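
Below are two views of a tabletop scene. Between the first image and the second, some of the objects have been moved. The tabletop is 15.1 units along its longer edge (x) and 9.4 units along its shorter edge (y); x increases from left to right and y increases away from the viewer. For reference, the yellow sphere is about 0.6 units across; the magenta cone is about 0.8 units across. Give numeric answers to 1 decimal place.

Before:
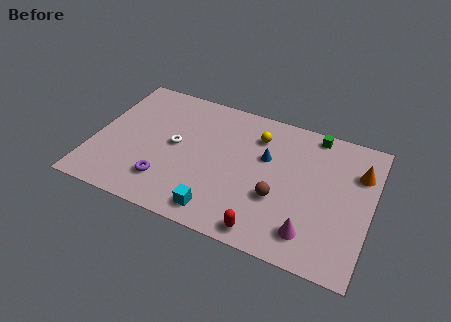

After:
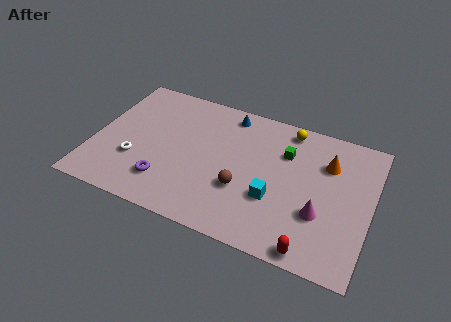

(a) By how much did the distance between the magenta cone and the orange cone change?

-1.9

The distance was about 5.4 in the first image and 3.5 in the second, so they moved 1.9 units closer together.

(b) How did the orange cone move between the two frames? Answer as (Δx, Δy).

(-1.7, 0.0)

The orange cone was at about (14.3, 6.7) and moved to about (12.6, 6.7).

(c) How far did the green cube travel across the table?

2.4

The green cube was near (11.7, 8.5) before and (10.3, 6.6) after, so it travelled √(1.4² + 1.9²) ≈ 2.4 units.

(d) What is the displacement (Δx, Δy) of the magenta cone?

(0.4, 1.4)

The magenta cone was at about (12.1, 1.8) and moved to about (12.5, 3.2).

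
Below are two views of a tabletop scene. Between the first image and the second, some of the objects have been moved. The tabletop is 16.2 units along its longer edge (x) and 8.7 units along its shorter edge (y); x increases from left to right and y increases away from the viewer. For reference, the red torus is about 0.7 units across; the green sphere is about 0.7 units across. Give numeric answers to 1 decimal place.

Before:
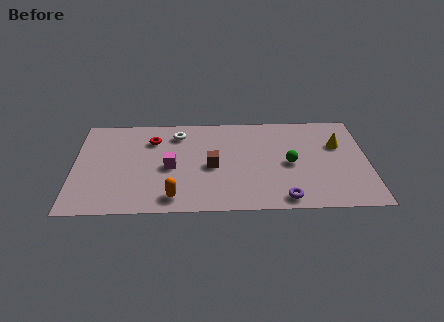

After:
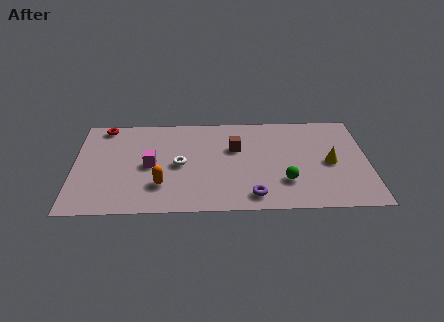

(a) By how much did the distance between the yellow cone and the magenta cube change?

+0.4

They were about 9.5 units apart before and 9.9 after — 0.4 units further apart.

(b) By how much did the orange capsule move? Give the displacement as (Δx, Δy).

(-0.7, 1.1)

The orange capsule started near (5.5, 1.3) and ended near (4.8, 2.4).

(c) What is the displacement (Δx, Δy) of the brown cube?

(1.3, 1.6)

From the two frames, the brown cube sits at roughly (7.6, 4.0) before and (8.9, 5.6) after.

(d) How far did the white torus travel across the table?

2.8

The white torus moved from about (5.7, 7.0) to (5.8, 4.2), a distance of √(0.1² + 2.8²) ≈ 2.8.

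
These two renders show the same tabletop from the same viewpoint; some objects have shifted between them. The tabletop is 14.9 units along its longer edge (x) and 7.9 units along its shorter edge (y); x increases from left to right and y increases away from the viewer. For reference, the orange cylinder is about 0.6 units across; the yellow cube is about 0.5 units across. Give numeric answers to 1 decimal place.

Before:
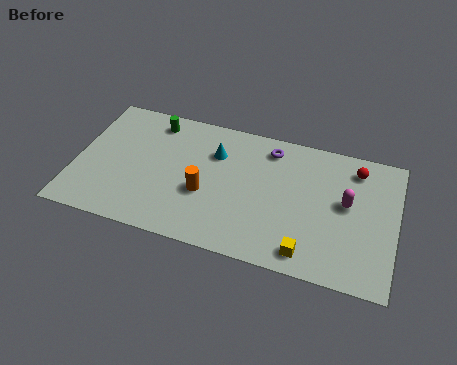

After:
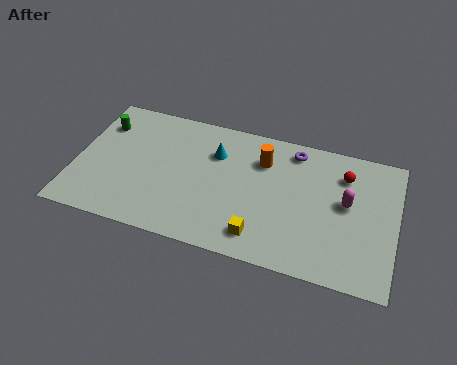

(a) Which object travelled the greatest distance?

the orange cylinder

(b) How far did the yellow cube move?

2.2

From (11.0, 1.1) to (8.8, 1.4), the yellow cube covered √(2.2² + 0.3²) ≈ 2.2 units.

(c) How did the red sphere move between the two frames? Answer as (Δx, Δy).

(-0.5, -0.5)

The red sphere was at about (12.9, 6.5) and moved to about (12.4, 6.0).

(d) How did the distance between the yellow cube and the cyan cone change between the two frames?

-1.6

They were about 6.4 units apart before and 4.8 after — 1.6 units closer together.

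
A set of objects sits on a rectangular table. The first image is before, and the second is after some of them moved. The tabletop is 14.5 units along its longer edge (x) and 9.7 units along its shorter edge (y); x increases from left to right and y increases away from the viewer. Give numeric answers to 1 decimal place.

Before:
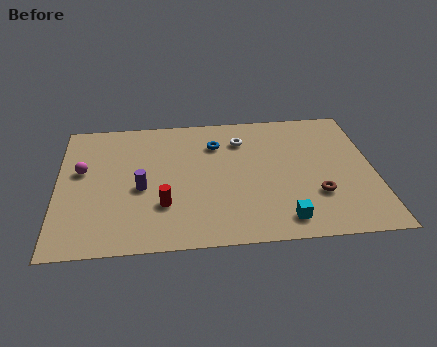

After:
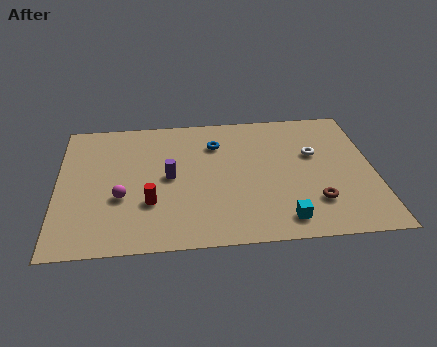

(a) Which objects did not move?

the cyan cube and the blue torus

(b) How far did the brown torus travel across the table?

0.5

The brown torus was near (11.8, 3.0) before and (11.7, 2.5) after, so it travelled √(0.1² + 0.5²) ≈ 0.5 units.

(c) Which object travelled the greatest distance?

the white torus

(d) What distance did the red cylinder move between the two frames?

0.6

The red cylinder was near (4.8, 2.9) before and (4.2, 3.1) after, so it travelled √(0.6² + 0.2²) ≈ 0.6 units.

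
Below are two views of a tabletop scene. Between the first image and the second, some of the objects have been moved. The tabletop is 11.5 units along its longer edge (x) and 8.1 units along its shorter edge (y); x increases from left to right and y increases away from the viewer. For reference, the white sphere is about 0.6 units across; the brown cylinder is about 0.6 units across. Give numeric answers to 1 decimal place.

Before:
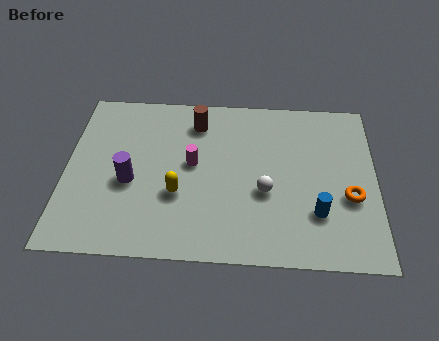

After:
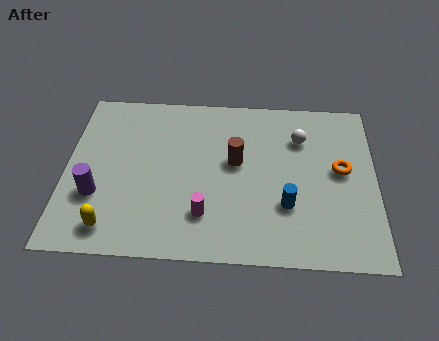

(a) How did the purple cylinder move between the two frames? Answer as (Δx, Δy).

(-1.2, -0.7)

The purple cylinder was at about (2.4, 3.4) and moved to about (1.2, 2.7).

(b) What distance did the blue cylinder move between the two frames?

1.1

The blue cylinder was near (9.3, 2.3) before and (8.2, 2.6) after, so it travelled √(1.1² + 0.3²) ≈ 1.1 units.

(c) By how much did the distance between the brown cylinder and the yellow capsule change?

+2.0

They were about 3.6 units apart before and 5.6 after — 2.0 units further apart.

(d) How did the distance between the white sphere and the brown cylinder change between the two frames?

-1.5

The distance was about 4.2 in the first image and 2.7 in the second, so they moved 1.5 units closer together.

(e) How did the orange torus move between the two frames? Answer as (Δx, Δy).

(-0.3, 1.3)

The orange torus started near (10.5, 3.1) and ended near (10.2, 4.4).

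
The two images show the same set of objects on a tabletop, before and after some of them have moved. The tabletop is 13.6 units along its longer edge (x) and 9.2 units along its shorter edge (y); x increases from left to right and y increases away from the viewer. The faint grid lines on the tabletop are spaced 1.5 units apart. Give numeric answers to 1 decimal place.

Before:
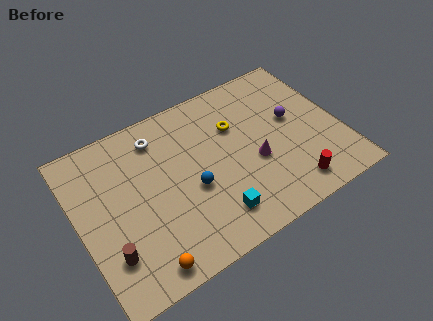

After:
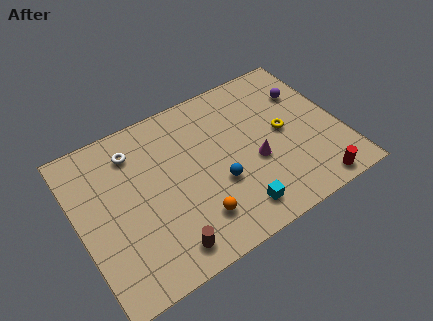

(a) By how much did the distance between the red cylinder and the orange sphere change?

-1.7

They were about 7.8 units apart before and 6.1 after — 1.7 units closer together.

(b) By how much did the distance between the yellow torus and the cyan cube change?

-0.3

They were about 4.8 units apart before and 4.5 after — 0.3 units closer together.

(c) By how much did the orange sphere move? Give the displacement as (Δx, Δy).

(2.9, 1.1)

The orange sphere started near (2.7, 1.0) and ended near (5.6, 2.1).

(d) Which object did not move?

the magenta cone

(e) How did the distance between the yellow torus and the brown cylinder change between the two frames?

-0.5

The distance was about 8.1 in the first image and 7.6 in the second, so they moved 0.5 units closer together.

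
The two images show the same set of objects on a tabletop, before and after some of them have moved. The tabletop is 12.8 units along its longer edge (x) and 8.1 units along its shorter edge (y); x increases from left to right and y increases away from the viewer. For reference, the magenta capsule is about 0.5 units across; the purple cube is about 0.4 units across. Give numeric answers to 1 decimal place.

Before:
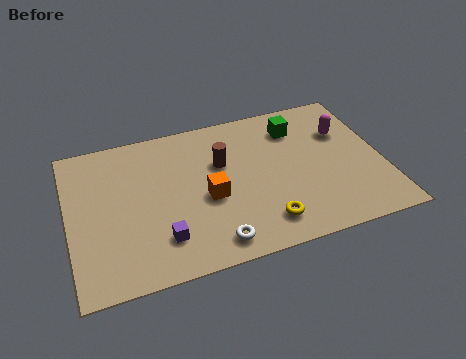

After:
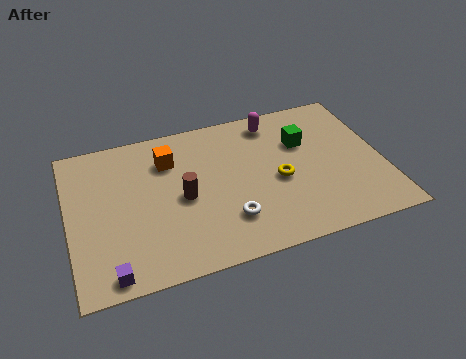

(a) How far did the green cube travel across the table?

0.9

From (9.5, 6.3) to (9.7, 5.4), the green cube covered √(0.2² + 0.9²) ≈ 0.9 units.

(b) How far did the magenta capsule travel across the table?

3.1

The magenta capsule was near (11.4, 5.5) before and (8.6, 6.9) after, so it travelled √(2.8² + 1.4²) ≈ 3.1 units.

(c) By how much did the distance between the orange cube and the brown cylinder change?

+0.4

The distance was about 1.8 in the first image and 2.2 in the second, so they moved 0.4 units further apart.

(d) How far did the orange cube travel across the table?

2.9

The orange cube moved from about (5.6, 3.5) to (4.2, 6.0), a distance of √(1.4² + 2.5²) ≈ 2.9.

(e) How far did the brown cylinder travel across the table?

2.2

From (6.3, 5.2) to (4.6, 3.8), the brown cylinder covered √(1.7² + 1.4²) ≈ 2.2 units.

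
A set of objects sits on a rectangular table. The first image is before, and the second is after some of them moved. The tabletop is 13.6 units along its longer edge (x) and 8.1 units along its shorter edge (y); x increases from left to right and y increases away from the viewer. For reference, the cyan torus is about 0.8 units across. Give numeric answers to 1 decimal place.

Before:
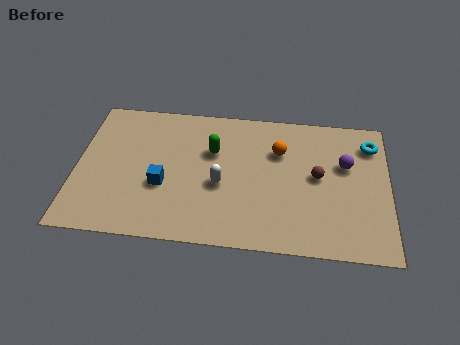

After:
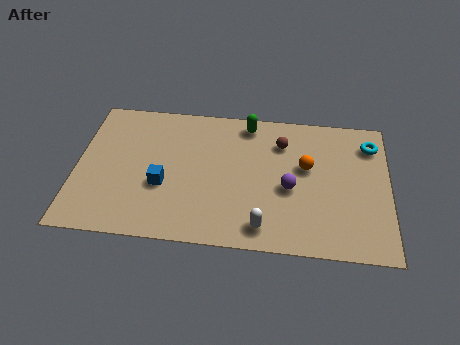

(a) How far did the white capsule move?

2.9

From (6.3, 3.4) to (8.2, 1.2), the white capsule covered √(1.9² + 2.2²) ≈ 2.9 units.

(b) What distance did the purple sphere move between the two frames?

2.9

The purple sphere moved from about (11.7, 5.1) to (9.3, 3.5), a distance of √(2.4² + 1.6²) ≈ 2.9.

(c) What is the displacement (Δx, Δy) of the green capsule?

(1.5, 1.8)

From the two frames, the green capsule sits at roughly (5.9, 5.3) before and (7.4, 7.1) after.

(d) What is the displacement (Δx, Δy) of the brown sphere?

(-1.6, 1.8)

The brown sphere was at about (10.5, 4.3) and moved to about (8.9, 6.1).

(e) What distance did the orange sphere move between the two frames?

1.4

From (8.8, 5.6) to (10.0, 4.8), the orange sphere covered √(1.2² + 0.8²) ≈ 1.4 units.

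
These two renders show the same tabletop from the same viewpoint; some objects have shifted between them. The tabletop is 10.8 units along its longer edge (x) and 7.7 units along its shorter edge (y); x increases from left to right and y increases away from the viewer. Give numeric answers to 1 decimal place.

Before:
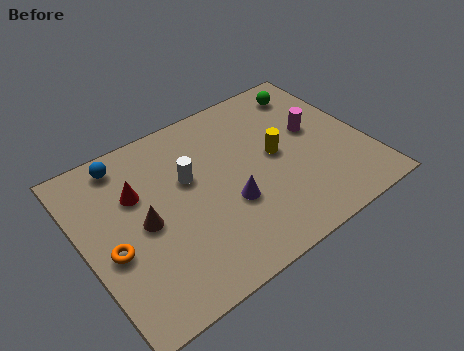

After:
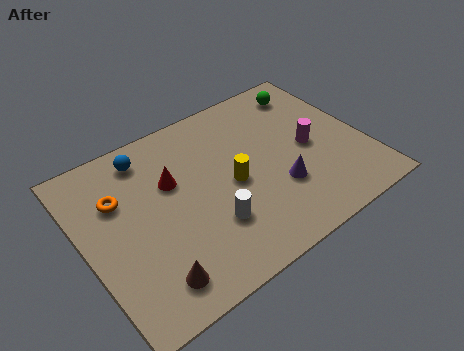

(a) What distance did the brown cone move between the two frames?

2.4

The brown cone was near (2.2, 3.7) before and (2.0, 1.3) after, so it travelled √(0.2² + 2.4²) ≈ 2.4 units.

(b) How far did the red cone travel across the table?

1.3

The red cone moved from about (2.2, 5.1) to (3.5, 4.9), a distance of √(1.3² + 0.2²) ≈ 1.3.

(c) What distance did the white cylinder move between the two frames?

2.4

The white cylinder moved from about (4.1, 4.7) to (4.5, 2.3), a distance of √(0.4² + 2.4²) ≈ 2.4.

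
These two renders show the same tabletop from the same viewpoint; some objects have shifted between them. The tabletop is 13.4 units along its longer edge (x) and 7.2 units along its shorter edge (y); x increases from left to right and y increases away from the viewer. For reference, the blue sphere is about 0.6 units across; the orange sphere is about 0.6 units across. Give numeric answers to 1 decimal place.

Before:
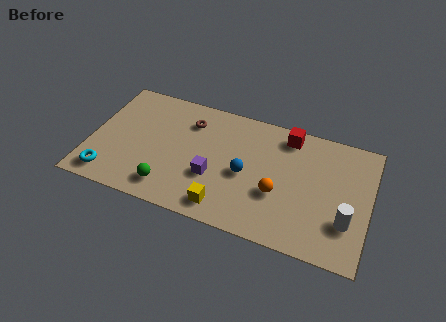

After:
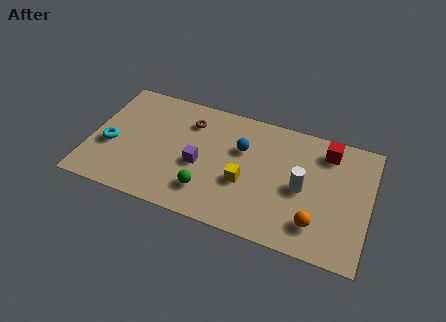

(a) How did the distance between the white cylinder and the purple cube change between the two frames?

-1.5

The distance was about 6.4 in the first image and 4.9 in the second, so they moved 1.5 units closer together.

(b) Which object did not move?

the brown torus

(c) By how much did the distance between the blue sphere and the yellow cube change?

-0.4

Before: roughly 2.3 units apart; after: 1.9. That's 0.4 units closer together.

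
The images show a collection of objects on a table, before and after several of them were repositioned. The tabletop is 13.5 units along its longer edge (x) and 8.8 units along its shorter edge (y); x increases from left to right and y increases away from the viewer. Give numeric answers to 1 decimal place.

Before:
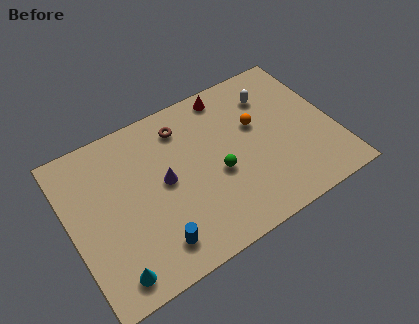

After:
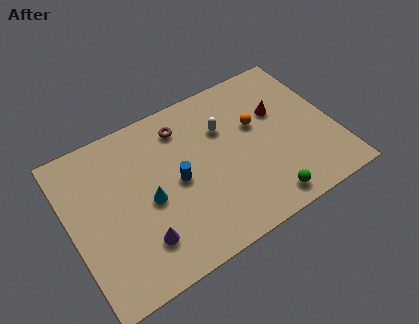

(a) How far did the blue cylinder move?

3.1

From (3.8, 1.6) to (5.4, 4.3), the blue cylinder covered √(1.6² + 2.7²) ≈ 3.1 units.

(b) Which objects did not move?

the brown torus and the orange sphere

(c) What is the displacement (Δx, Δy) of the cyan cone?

(2.3, 2.8)

The cyan cone was at about (1.6, 1.2) and moved to about (3.9, 4.0).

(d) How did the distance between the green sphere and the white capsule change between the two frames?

+0.6

Before: roughly 4.5 units apart; after: 5.1. That's 0.6 units further apart.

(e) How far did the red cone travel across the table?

3.2

The red cone moved from about (8.6, 7.8) to (10.9, 5.6), a distance of √(2.3² + 2.2²) ≈ 3.2.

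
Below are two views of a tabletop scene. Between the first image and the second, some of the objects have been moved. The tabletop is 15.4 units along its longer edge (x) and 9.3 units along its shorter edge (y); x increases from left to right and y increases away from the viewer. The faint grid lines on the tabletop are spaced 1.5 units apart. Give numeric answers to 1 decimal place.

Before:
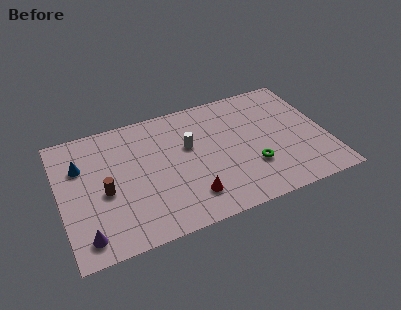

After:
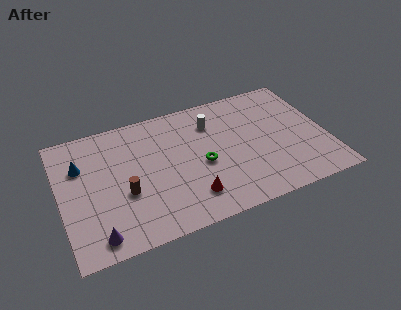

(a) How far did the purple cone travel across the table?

0.6

The purple cone was near (1.2, 1.4) before and (1.8, 1.2) after, so it travelled √(0.6² + 0.2²) ≈ 0.6 units.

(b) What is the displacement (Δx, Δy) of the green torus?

(-2.8, 1.2)

The green torus started near (10.9, 2.9) and ended near (8.1, 4.1).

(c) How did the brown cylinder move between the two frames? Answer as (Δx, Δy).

(1.1, -0.5)

The brown cylinder was at about (2.5, 4.1) and moved to about (3.6, 3.6).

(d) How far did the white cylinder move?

2.0

The white cylinder was near (7.5, 5.7) before and (9.0, 7.0) after, so it travelled √(1.5² + 1.3²) ≈ 2.0 units.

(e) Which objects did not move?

the red cone and the blue cone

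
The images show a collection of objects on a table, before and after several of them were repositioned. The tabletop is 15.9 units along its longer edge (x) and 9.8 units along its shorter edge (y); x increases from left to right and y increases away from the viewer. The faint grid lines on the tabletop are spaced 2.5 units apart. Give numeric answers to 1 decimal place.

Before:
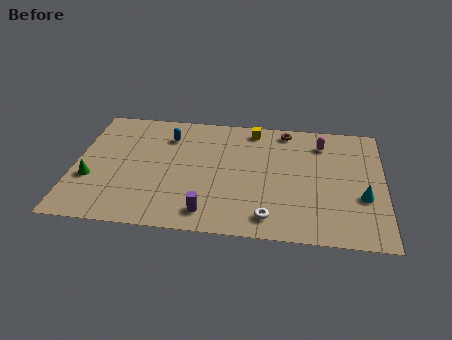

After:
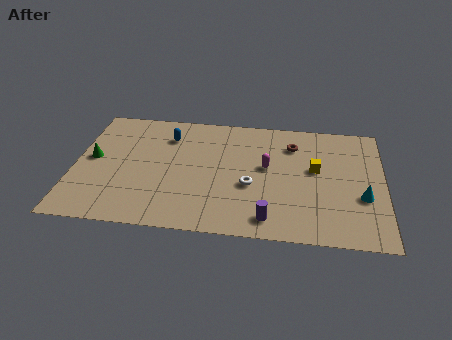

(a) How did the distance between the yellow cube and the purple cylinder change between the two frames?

-2.6

They were about 7.4 units apart before and 4.8 after — 2.6 units closer together.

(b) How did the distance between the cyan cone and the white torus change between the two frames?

+0.6

They were about 5.1 units apart before and 5.7 after — 0.6 units further apart.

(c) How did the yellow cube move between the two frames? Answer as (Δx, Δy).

(3.3, -3.0)

From the two frames, the yellow cube sits at roughly (9.1, 8.6) before and (12.4, 5.6) after.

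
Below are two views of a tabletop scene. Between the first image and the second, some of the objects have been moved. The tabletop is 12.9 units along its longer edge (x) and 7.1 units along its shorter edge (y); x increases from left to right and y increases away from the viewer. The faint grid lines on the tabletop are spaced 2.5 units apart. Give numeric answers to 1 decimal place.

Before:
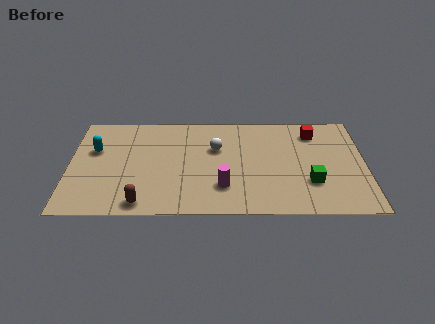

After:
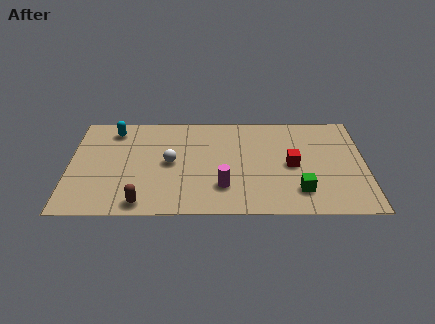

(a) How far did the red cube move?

2.5

From (10.7, 5.7) to (9.7, 3.4), the red cube covered √(1.0² + 2.3²) ≈ 2.5 units.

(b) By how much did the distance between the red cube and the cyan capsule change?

-1.5

The distance was about 9.7 in the first image and 8.2 in the second, so they moved 1.5 units closer together.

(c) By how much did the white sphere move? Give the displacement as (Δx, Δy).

(-2.0, -1.0)

The white sphere started near (6.4, 4.6) and ended near (4.4, 3.6).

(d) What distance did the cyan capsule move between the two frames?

1.6

The cyan capsule moved from about (1.1, 4.5) to (1.9, 5.9), a distance of √(0.8² + 1.4²) ≈ 1.6.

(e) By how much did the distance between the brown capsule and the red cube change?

-2.0

The distance was about 9.0 in the first image and 7.0 in the second, so they moved 2.0 units closer together.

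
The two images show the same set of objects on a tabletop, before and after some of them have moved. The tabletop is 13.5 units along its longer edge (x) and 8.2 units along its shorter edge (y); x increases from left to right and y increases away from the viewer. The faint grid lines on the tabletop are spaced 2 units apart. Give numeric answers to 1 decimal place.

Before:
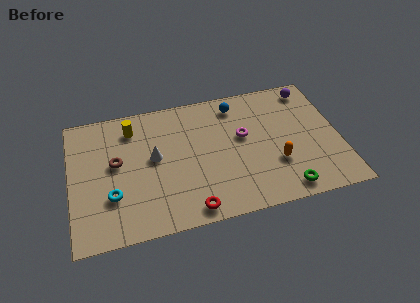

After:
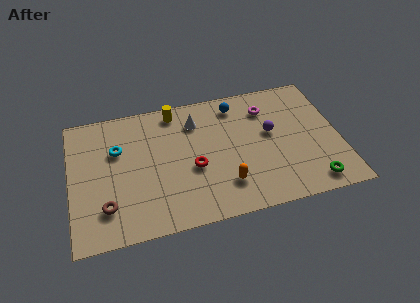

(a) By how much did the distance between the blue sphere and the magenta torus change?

-0.5

They were about 2.1 units apart before and 1.6 after — 0.5 units closer together.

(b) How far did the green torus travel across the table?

1.4

The green torus moved from about (10.5, 1.0) to (11.9, 1.1), a distance of √(1.4² + 0.1²) ≈ 1.4.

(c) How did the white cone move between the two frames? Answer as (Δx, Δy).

(2.2, 1.8)

The white cone was at about (4.2, 4.5) and moved to about (6.4, 6.3).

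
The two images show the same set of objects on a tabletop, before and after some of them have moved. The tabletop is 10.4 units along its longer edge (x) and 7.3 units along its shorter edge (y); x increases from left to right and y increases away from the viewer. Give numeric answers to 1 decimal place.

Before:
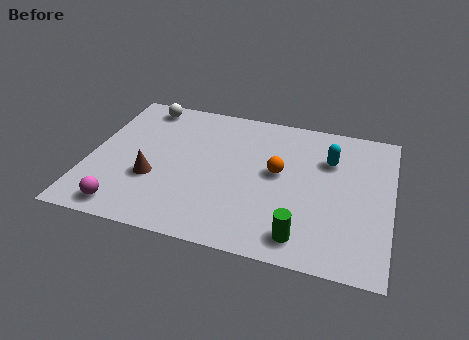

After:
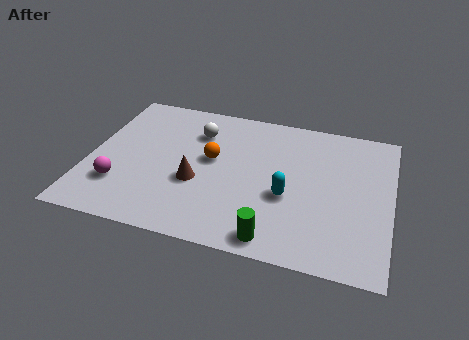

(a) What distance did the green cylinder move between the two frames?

0.9

The green cylinder moved from about (7.5, 1.1) to (6.6, 0.8), a distance of √(0.9² + 0.3²) ≈ 0.9.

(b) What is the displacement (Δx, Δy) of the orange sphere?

(-2.3, 0.1)

The orange sphere was at about (6.5, 4.0) and moved to about (4.2, 4.1).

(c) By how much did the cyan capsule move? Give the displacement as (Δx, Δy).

(-1.3, -2.2)

The cyan capsule started near (8.2, 5.1) and ended near (6.9, 2.9).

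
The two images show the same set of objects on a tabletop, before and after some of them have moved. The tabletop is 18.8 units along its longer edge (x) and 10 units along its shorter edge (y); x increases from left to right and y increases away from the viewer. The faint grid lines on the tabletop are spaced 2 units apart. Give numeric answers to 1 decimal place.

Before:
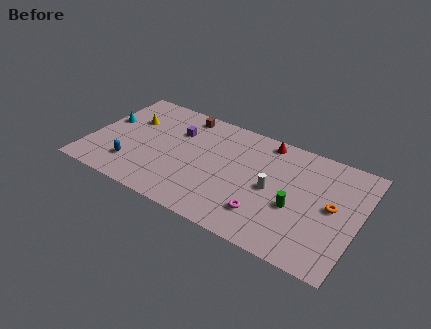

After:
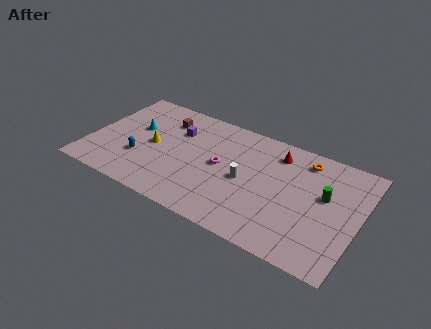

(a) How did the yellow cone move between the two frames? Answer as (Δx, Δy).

(1.9, -1.8)

The yellow cone was at about (2.5, 6.7) and moved to about (4.4, 4.9).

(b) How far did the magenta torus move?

4.5

From (12.7, 2.4) to (9.2, 5.2), the magenta torus covered √(3.5² + 2.8²) ≈ 4.5 units.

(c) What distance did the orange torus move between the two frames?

3.9

From (17.0, 5.2) to (14.7, 8.4), the orange torus covered √(2.3² + 3.2²) ≈ 3.9 units.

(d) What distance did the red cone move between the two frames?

1.2

The red cone moved from about (11.9, 8.9) to (12.8, 8.1), a distance of √(0.9² + 0.8²) ≈ 1.2.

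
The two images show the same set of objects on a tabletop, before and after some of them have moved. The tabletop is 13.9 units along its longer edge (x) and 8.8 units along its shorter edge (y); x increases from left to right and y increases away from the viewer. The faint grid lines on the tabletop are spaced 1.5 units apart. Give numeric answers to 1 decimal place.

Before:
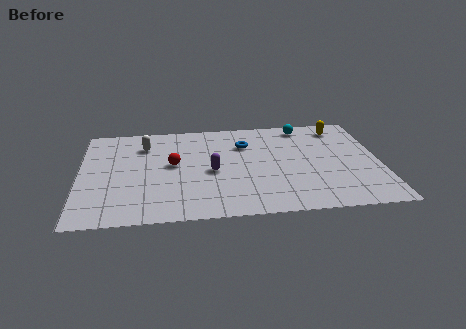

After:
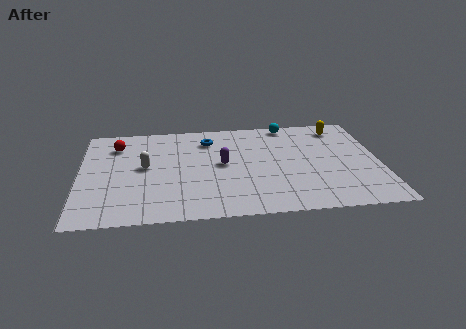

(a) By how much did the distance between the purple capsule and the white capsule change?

-0.5

Before: roughly 4.1 units apart; after: 3.6. That's 0.5 units closer together.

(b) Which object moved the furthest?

the red sphere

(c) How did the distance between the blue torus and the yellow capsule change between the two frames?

+1.6

They were about 4.6 units apart before and 6.2 after — 1.6 units further apart.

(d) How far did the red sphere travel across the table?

3.3

The red sphere was near (4.3, 4.8) before and (1.7, 6.8) after, so it travelled √(2.6² + 2.0²) ≈ 3.3 units.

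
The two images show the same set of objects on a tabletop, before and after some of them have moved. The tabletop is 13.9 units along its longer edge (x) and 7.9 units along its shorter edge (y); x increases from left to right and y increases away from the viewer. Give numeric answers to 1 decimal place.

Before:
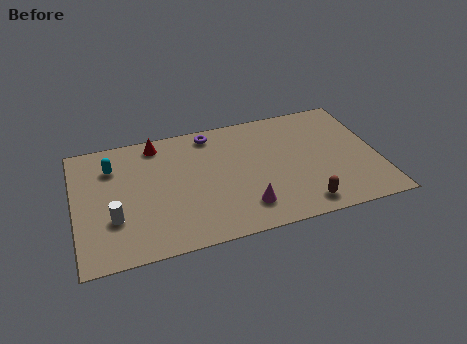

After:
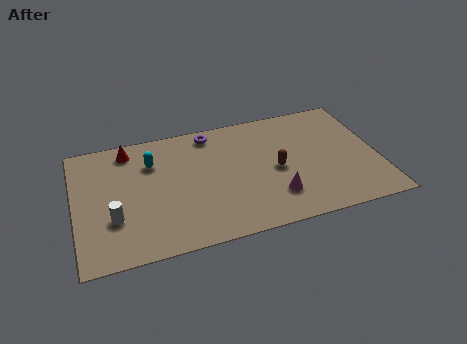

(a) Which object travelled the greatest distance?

the brown capsule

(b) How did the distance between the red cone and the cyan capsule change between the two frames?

-0.8

They were about 2.3 units apart before and 1.5 after — 0.8 units closer together.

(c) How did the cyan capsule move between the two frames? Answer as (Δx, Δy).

(1.8, -0.2)

The cyan capsule was at about (1.8, 5.9) and moved to about (3.6, 5.7).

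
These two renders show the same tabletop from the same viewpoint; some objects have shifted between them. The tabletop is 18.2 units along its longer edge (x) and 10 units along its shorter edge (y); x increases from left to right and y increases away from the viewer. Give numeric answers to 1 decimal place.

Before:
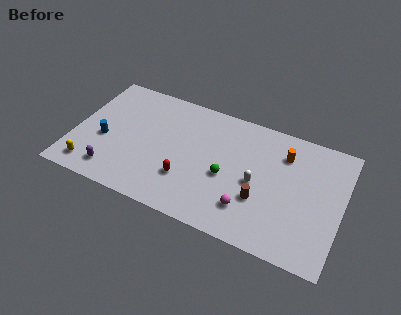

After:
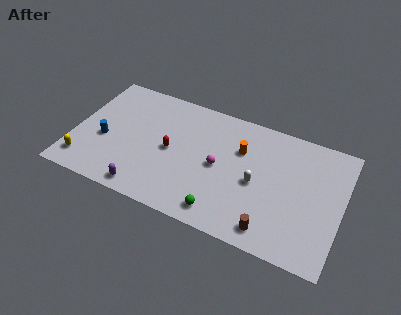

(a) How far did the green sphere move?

2.9

The green sphere was near (10.5, 4.3) before and (10.5, 1.4) after, so it travelled √(0.0² + 2.9²) ≈ 2.9 units.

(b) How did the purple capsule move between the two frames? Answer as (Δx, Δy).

(2.3, -0.6)

The purple capsule started near (3.0, 1.7) and ended near (5.3, 1.1).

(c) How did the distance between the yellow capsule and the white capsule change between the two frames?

+0.4

Before: roughly 11.4 units apart; after: 11.8. That's 0.4 units further apart.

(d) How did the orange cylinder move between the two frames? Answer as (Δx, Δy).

(-2.9, -0.8)

The orange cylinder was at about (14.1, 7.6) and moved to about (11.2, 6.8).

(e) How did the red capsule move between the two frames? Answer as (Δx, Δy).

(-1.3, 1.9)

From the two frames, the red capsule sits at roughly (7.9, 3.0) before and (6.6, 4.9) after.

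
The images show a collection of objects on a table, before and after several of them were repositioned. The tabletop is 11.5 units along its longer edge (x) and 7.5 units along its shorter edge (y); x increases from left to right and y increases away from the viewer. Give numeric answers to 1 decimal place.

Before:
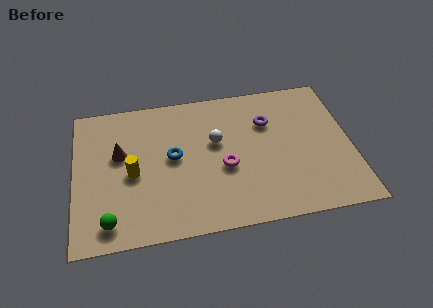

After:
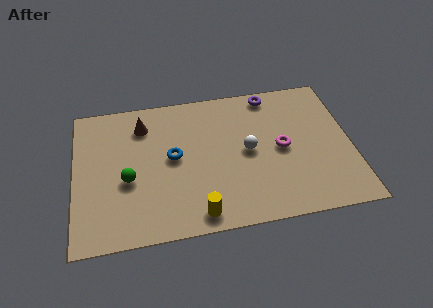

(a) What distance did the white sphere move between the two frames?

1.5

The white sphere was near (5.9, 4.5) before and (7.2, 3.8) after, so it travelled √(1.3² + 0.7²) ≈ 1.5 units.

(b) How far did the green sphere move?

2.2

From (1.4, 1.1) to (2.2, 3.1), the green sphere covered √(0.8² + 2.0²) ≈ 2.2 units.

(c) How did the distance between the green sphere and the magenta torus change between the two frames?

+1.2

The distance was about 5.2 in the first image and 6.4 in the second, so they moved 1.2 units further apart.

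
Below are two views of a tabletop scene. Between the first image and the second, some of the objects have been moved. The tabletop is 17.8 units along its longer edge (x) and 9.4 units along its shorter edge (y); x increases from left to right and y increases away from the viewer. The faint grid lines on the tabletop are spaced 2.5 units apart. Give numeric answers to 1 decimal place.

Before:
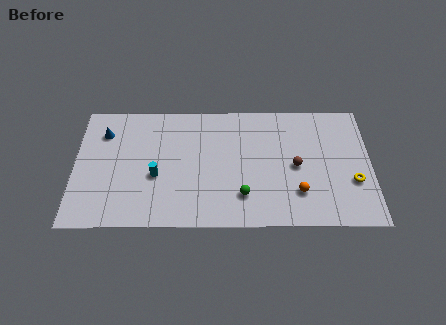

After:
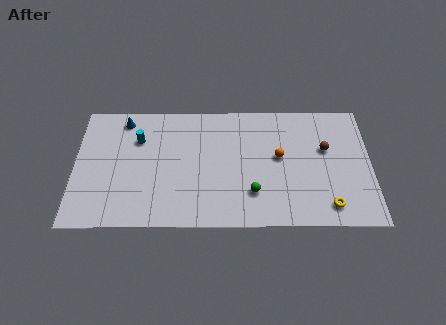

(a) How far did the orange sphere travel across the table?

2.9

From (13.4, 2.5) to (12.3, 5.2), the orange sphere covered √(1.1² + 2.7²) ≈ 2.9 units.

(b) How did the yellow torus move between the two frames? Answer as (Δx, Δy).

(-1.5, -1.8)

The yellow torus was at about (16.7, 3.3) and moved to about (15.2, 1.5).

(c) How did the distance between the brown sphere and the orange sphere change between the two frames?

+0.9

Before: roughly 2.0 units apart; after: 2.9. That's 0.9 units further apart.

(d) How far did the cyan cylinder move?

3.0

The cyan cylinder moved from about (4.9, 3.8) to (3.8, 6.6), a distance of √(1.1² + 2.8²) ≈ 3.0.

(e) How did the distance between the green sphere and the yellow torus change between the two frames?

-2.1

They were about 6.7 units apart before and 4.6 after — 2.1 units closer together.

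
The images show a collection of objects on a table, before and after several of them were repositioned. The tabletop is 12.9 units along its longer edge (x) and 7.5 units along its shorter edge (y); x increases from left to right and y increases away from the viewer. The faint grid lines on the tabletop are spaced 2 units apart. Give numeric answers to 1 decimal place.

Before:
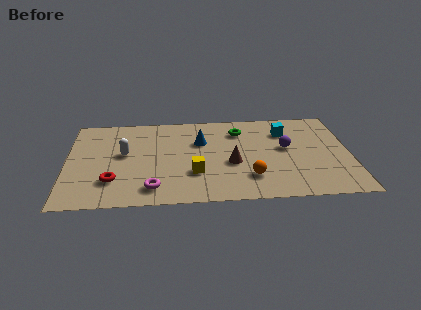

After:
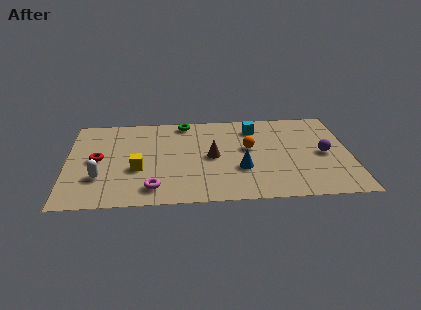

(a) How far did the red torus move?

1.9

The red torus moved from about (2.1, 2.0) to (1.4, 3.8), a distance of √(0.7² + 1.8²) ≈ 1.9.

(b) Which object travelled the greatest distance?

the blue cone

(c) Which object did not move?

the magenta torus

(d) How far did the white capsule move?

2.2

The white capsule was near (2.6, 4.2) before and (1.5, 2.3) after, so it travelled √(1.1² + 1.9²) ≈ 2.2 units.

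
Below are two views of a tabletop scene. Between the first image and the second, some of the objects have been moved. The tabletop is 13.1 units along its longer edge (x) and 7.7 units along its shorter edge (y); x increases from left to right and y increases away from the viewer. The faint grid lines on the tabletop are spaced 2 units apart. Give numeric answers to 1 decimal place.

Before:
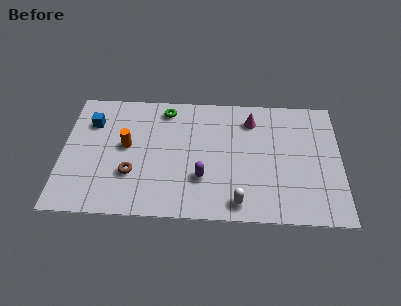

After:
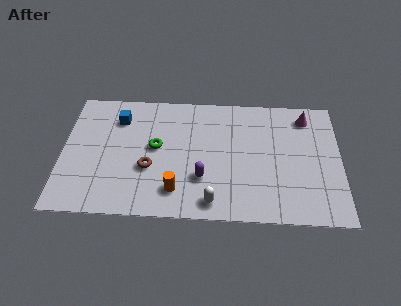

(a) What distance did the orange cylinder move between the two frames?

3.5

From (3.0, 4.2) to (5.4, 1.6), the orange cylinder covered √(2.4² + 2.6²) ≈ 3.5 units.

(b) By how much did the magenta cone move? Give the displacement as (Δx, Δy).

(2.6, 0.3)

The magenta cone started near (8.9, 6.1) and ended near (11.5, 6.4).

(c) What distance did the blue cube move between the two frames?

1.3

The blue cube was near (1.3, 5.6) before and (2.6, 5.9) after, so it travelled √(1.3² + 0.3²) ≈ 1.3 units.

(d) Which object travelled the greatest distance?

the orange cylinder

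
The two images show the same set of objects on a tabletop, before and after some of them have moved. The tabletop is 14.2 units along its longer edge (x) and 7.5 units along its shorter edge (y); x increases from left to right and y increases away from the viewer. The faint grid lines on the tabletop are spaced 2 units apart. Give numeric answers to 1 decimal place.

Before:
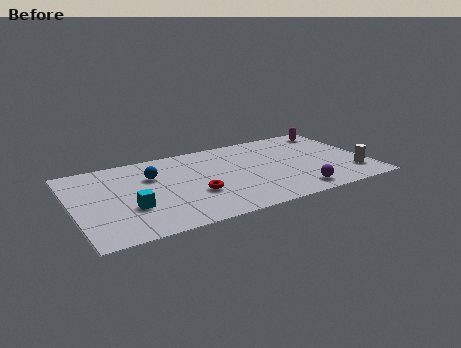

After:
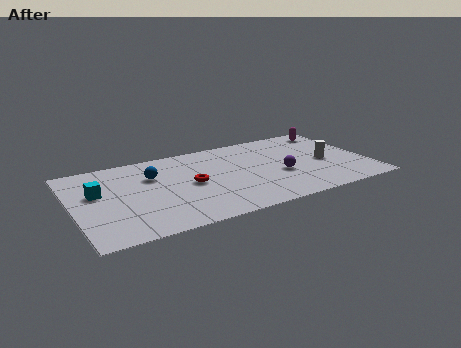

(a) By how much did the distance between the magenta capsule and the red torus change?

-0.3

The distance was about 8.3 in the first image and 8.0 in the second, so they moved 0.3 units closer together.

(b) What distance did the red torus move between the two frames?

1.0

From (5.7, 2.7) to (5.6, 3.7), the red torus covered √(0.1² + 1.0²) ≈ 1.0 units.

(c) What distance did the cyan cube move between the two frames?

2.4

The cyan cube was near (2.6, 2.6) before and (1.2, 4.5) after, so it travelled √(1.4² + 1.9²) ≈ 2.4 units.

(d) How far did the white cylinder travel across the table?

1.9

The white cylinder moved from about (13.3, 1.8) to (12.2, 3.4), a distance of √(1.1² + 1.6²) ≈ 1.9.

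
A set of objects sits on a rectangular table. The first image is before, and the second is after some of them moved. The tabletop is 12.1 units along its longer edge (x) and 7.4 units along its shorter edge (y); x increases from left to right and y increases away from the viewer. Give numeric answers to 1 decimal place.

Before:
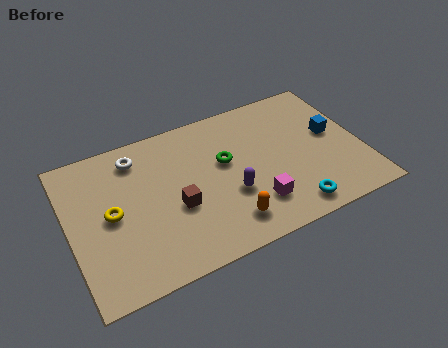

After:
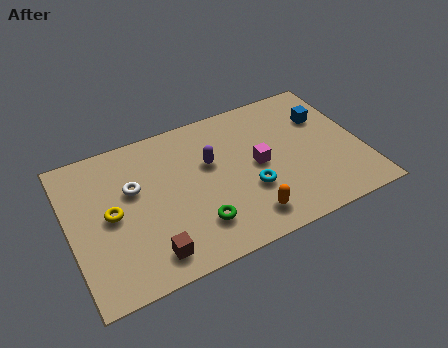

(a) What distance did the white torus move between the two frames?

1.5

The white torus moved from about (3.0, 6.1) to (2.7, 4.6), a distance of √(0.3² + 1.5²) ≈ 1.5.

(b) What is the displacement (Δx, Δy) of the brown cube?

(-1.3, -1.8)

The brown cube started near (4.3, 3.0) and ended near (3.0, 1.2).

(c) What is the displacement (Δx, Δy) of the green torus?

(-1.5, -2.6)

The green torus was at about (6.5, 4.4) and moved to about (5.0, 1.8).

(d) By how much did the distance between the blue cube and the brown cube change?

+1.9

Before: roughly 6.8 units apart; after: 8.7. That's 1.9 units further apart.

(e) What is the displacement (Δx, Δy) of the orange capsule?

(0.8, -0.1)

The orange capsule started near (6.2, 1.4) and ended near (7.0, 1.3).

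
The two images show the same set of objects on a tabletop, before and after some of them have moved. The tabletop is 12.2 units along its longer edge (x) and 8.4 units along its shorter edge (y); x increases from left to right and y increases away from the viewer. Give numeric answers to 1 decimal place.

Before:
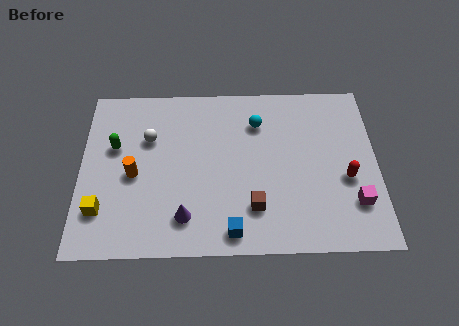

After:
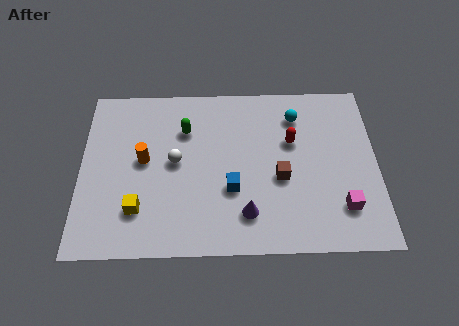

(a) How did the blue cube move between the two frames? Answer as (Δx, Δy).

(0.0, 2.0)

The blue cube started near (6.2, 1.0) and ended near (6.2, 3.0).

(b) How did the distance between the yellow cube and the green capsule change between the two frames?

+1.2

Before: roughly 3.1 units apart; after: 4.3. That's 1.2 units further apart.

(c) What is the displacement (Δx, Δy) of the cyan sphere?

(1.6, 0.3)

The cyan sphere was at about (7.3, 6.3) and moved to about (8.9, 6.6).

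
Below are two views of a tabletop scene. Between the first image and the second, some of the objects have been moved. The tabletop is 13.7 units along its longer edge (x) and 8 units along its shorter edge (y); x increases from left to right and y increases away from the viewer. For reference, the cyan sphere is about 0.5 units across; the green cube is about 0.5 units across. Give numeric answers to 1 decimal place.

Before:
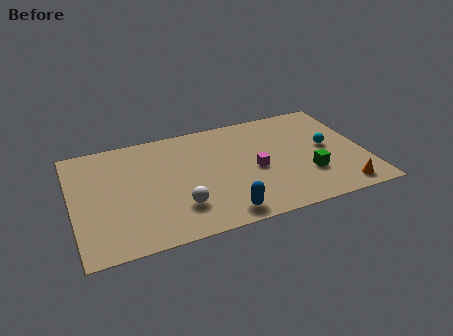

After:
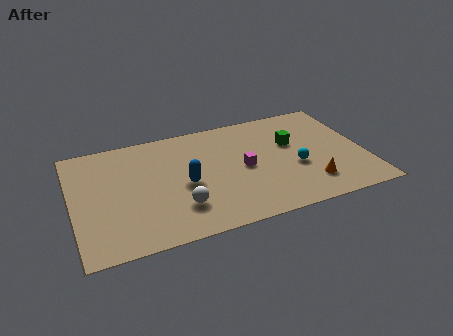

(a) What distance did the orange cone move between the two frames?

1.6

The orange cone moved from about (12.3, 1.0) to (10.9, 1.8), a distance of √(1.4² + 0.8²) ≈ 1.6.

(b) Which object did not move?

the white sphere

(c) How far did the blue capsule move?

3.0

From (6.7, 1.0) to (5.2, 3.6), the blue capsule covered √(1.5² + 2.6²) ≈ 3.0 units.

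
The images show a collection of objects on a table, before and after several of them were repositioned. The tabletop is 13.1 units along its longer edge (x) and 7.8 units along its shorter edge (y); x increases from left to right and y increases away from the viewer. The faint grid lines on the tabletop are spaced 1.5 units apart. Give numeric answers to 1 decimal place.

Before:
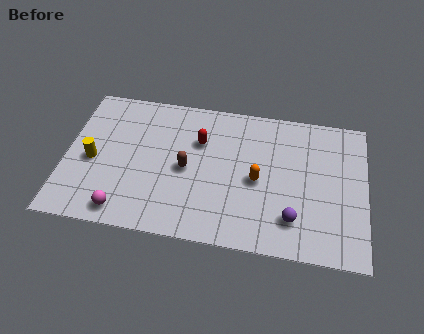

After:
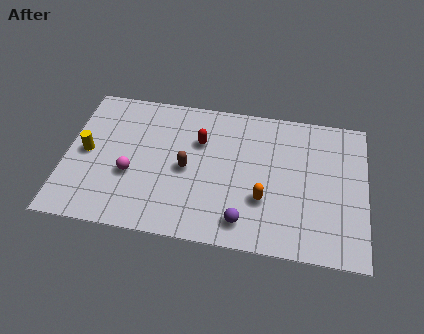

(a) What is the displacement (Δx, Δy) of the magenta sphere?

(0.2, 2.0)

The magenta sphere started near (2.7, 1.0) and ended near (2.9, 3.0).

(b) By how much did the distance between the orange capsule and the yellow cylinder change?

+0.7

Before: roughly 7.2 units apart; after: 7.9. That's 0.7 units further apart.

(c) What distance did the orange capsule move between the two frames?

1.0

The orange capsule moved from about (8.4, 3.6) to (8.7, 2.6), a distance of √(0.3² + 1.0²) ≈ 1.0.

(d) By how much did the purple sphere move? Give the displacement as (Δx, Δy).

(-2.1, -0.5)

The purple sphere started near (10.0, 1.8) and ended near (7.9, 1.3).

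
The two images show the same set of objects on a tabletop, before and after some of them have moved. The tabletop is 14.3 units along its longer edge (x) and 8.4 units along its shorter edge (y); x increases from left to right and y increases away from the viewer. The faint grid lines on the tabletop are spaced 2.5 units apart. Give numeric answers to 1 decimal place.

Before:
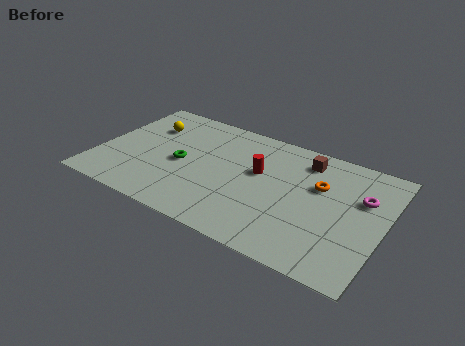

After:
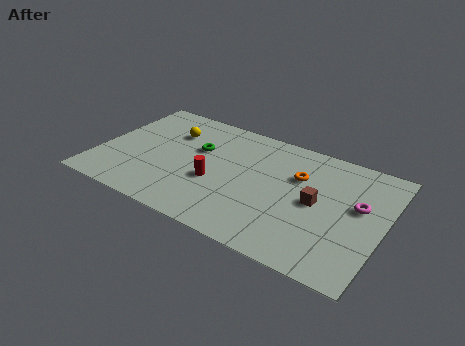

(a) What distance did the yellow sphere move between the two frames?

1.2

From (2.1, 6.0) to (3.3, 6.0), the yellow sphere covered √(1.2² + 0.0²) ≈ 1.2 units.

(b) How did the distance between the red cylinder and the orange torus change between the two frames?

+1.5

They were about 3.0 units apart before and 4.5 after — 1.5 units further apart.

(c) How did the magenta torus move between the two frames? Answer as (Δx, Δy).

(-0.1, -0.6)

From the two frames, the magenta torus sits at roughly (13.1, 5.5) before and (13.0, 4.9) after.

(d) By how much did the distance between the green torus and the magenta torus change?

-0.8

They were about 9.0 units apart before and 8.2 after — 0.8 units closer together.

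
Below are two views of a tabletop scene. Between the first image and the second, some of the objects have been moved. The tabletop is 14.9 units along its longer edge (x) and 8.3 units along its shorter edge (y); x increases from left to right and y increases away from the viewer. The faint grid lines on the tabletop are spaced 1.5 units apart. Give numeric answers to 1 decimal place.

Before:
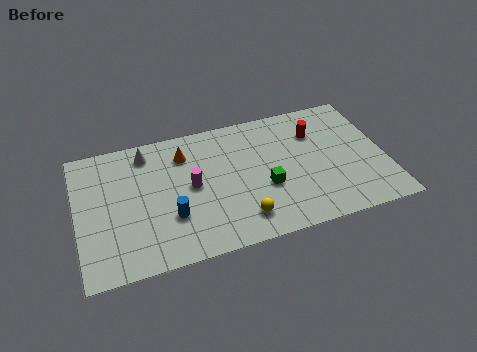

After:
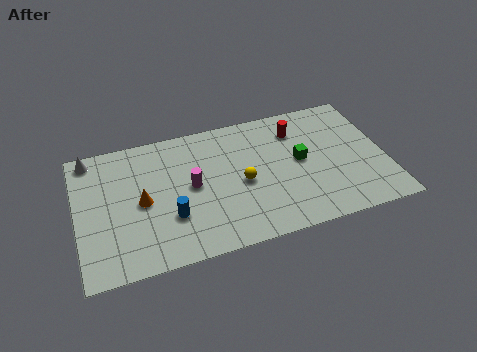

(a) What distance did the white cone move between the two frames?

2.7

The white cone was near (3.5, 7.0) before and (0.8, 7.4) after, so it travelled √(2.7² + 0.4²) ≈ 2.7 units.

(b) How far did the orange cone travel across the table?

3.3

The orange cone moved from about (5.3, 6.4) to (3.1, 4.0), a distance of √(2.2² + 2.4²) ≈ 3.3.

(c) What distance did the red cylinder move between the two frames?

1.0

The red cylinder moved from about (11.7, 6.0) to (10.8, 6.4), a distance of √(0.9² + 0.4²) ≈ 1.0.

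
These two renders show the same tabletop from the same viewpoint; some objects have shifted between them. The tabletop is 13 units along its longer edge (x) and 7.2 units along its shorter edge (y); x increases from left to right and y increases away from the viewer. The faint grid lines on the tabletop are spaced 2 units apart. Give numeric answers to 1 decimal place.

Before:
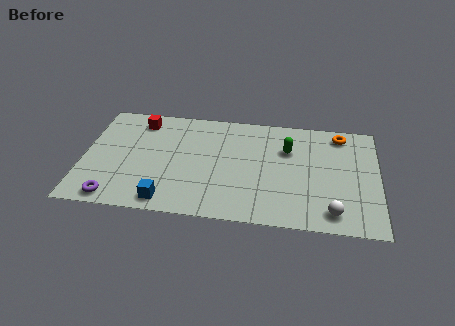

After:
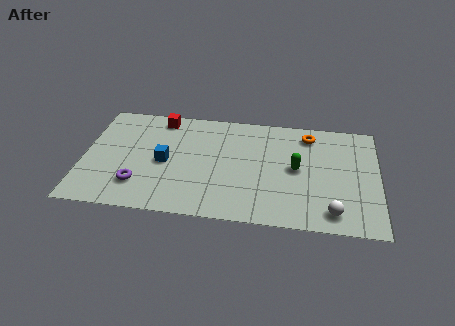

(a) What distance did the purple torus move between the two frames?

1.4

The purple torus was near (1.5, 0.8) before and (2.5, 1.8) after, so it travelled √(1.0² + 1.0²) ≈ 1.4 units.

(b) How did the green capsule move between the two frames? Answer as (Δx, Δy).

(0.4, -1.2)

The green capsule was at about (9.0, 4.9) and moved to about (9.4, 3.7).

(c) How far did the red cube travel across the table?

0.9

From (2.4, 6.0) to (3.3, 6.3), the red cube covered √(0.9² + 0.3²) ≈ 0.9 units.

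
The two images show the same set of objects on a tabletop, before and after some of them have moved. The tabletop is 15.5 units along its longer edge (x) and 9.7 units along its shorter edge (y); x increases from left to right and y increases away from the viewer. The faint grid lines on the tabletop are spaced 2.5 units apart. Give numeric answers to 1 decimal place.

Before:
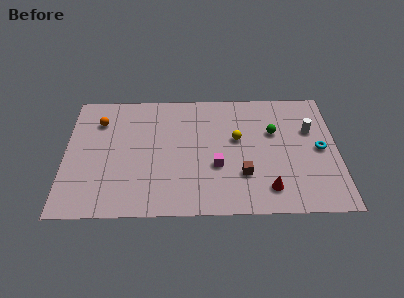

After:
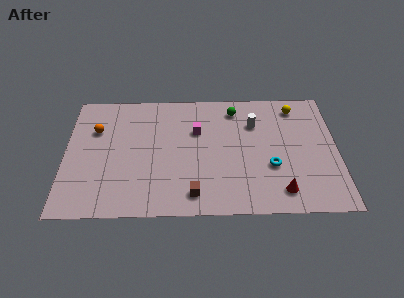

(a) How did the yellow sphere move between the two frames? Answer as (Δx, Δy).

(3.4, 2.5)

From the two frames, the yellow sphere sits at roughly (9.8, 5.7) before and (13.2, 8.2) after.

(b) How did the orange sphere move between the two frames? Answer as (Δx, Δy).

(-0.2, -0.7)

The orange sphere started near (1.9, 7.3) and ended near (1.7, 6.6).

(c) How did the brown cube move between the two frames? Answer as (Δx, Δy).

(-2.8, -1.4)

The brown cube started near (10.1, 2.9) and ended near (7.3, 1.5).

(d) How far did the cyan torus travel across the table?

3.1

The cyan torus moved from about (14.5, 4.8) to (11.7, 3.5), a distance of √(2.8² + 1.3²) ≈ 3.1.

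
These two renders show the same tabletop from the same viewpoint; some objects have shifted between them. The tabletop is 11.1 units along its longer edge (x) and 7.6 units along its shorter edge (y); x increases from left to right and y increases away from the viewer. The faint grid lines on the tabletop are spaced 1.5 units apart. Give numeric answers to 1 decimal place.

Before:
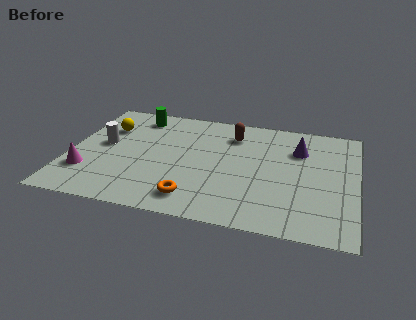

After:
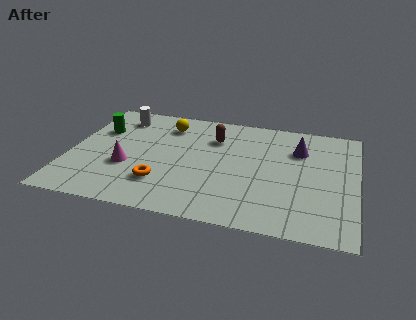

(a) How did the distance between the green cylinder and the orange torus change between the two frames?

-1.6

They were about 5.7 units apart before and 4.1 after — 1.6 units closer together.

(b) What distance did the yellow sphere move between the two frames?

2.4

From (1.3, 5.3) to (3.6, 6.0), the yellow sphere covered √(2.3² + 0.7²) ≈ 2.4 units.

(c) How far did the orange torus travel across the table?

1.5

The orange torus was near (5.0, 1.3) before and (3.7, 2.0) after, so it travelled √(1.3² + 0.7²) ≈ 1.5 units.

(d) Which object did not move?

the purple cone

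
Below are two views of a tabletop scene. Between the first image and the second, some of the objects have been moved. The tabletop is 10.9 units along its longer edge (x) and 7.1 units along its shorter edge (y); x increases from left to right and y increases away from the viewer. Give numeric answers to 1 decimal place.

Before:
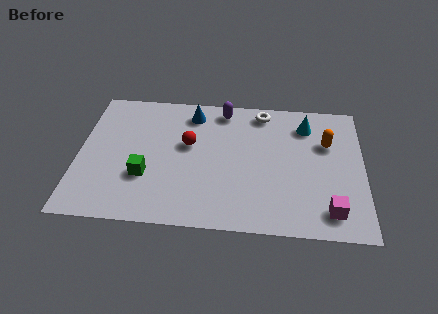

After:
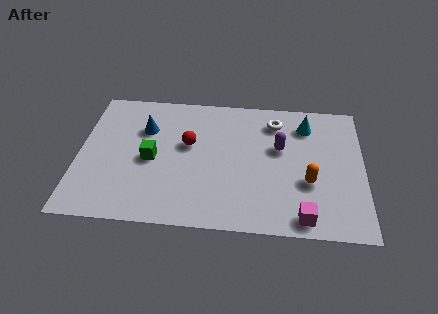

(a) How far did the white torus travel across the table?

0.7

The white torus was near (7.0, 6.2) before and (7.5, 5.7) after, so it travelled √(0.5² + 0.5²) ≈ 0.7 units.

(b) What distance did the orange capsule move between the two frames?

2.2

From (9.5, 4.7) to (8.8, 2.6), the orange capsule covered √(0.7² + 2.1²) ≈ 2.2 units.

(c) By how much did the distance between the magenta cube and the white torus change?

-0.6

Before: roughly 5.6 units apart; after: 5.0. That's 0.6 units closer together.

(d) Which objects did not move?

the cyan cone and the red sphere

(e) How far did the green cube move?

0.9

The green cube was near (2.6, 2.4) before and (2.8, 3.3) after, so it travelled √(0.2² + 0.9²) ≈ 0.9 units.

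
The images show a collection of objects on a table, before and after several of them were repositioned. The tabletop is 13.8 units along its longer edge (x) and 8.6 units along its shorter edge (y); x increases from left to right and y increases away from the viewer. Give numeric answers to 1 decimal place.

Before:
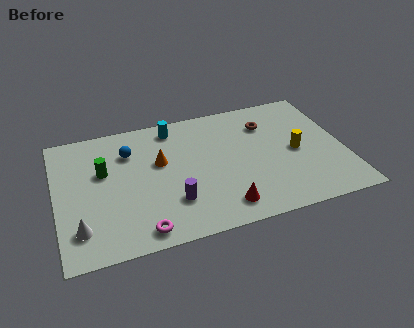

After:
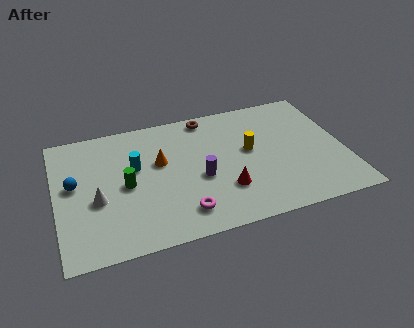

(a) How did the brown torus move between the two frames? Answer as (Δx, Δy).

(-2.8, 1.3)

From the two frames, the brown torus sits at roughly (10.3, 6.4) before and (7.5, 7.7) after.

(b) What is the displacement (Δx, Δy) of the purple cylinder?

(1.4, 1.2)

From the two frames, the purple cylinder sits at roughly (5.4, 2.4) before and (6.8, 3.6) after.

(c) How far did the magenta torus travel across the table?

2.1

The magenta torus moved from about (3.8, 1.0) to (5.8, 1.6), a distance of √(2.0² + 0.6²) ≈ 2.1.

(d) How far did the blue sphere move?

3.1

The blue sphere moved from about (3.6, 6.3) to (0.9, 4.8), a distance of √(2.7² + 1.5²) ≈ 3.1.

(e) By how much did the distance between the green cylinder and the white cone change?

-2.1

Before: roughly 3.6 units apart; after: 1.5. That's 2.1 units closer together.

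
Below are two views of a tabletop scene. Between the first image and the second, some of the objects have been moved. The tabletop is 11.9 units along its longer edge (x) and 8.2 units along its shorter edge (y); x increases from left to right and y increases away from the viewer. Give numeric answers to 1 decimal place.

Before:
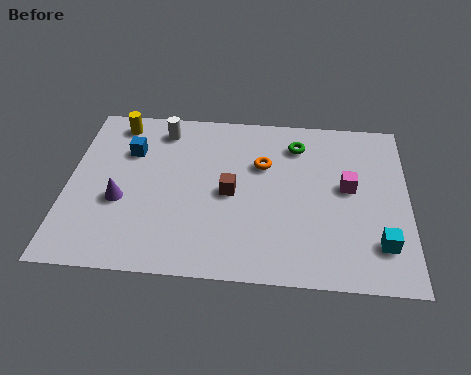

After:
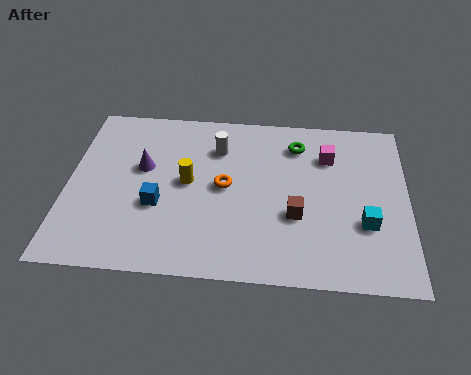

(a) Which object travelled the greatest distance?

the yellow cylinder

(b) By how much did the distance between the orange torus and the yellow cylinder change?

-4.2

The distance was about 5.5 in the first image and 1.3 in the second, so they moved 4.2 units closer together.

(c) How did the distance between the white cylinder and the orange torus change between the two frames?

-2.0

They were about 3.9 units apart before and 1.9 after — 2.0 units closer together.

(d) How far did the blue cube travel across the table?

2.8

The blue cube was near (2.1, 5.7) before and (3.2, 3.1) after, so it travelled √(1.1² + 2.6²) ≈ 2.8 units.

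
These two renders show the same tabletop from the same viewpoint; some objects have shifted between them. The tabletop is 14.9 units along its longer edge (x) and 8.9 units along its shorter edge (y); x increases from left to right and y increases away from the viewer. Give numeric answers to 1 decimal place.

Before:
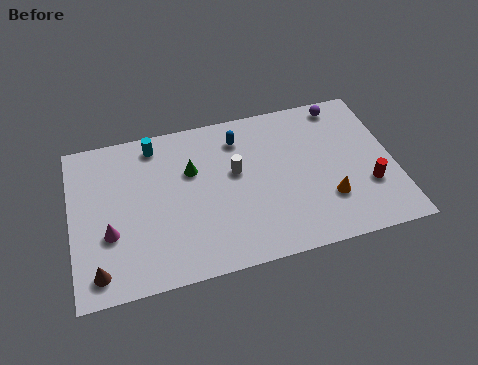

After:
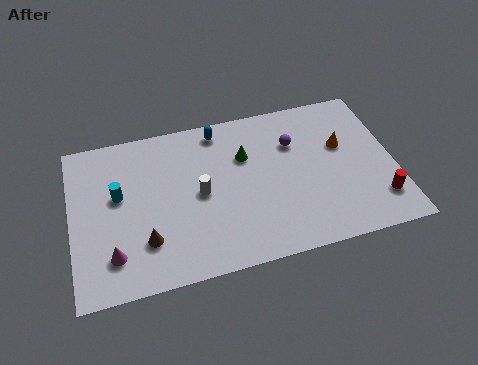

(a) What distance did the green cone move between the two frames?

2.5

The green cone moved from about (5.6, 5.8) to (8.1, 6.0), a distance of √(2.5² + 0.2²) ≈ 2.5.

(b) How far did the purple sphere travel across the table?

2.9

From (12.8, 7.9) to (10.4, 6.2), the purple sphere covered √(2.4² + 1.7²) ≈ 2.9 units.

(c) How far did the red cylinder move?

1.0

From (13.6, 2.9) to (14.0, 2.0), the red cylinder covered √(0.4² + 0.9²) ≈ 1.0 units.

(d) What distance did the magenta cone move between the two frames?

1.2

The magenta cone was near (1.7, 3.2) before and (1.8, 2.0) after, so it travelled √(0.1² + 1.2²) ≈ 1.2 units.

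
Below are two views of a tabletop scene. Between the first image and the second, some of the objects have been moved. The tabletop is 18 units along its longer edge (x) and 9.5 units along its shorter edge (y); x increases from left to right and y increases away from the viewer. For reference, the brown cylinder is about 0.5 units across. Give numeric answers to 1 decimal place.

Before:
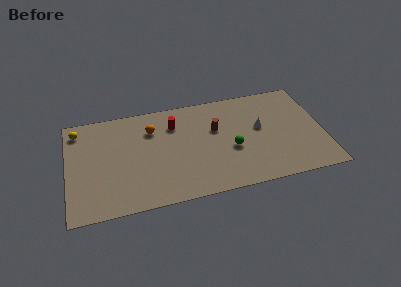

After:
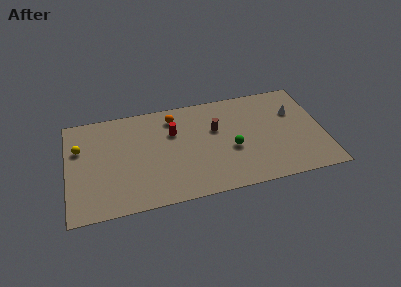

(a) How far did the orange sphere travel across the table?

1.8

From (6.0, 7.0) to (7.6, 7.8), the orange sphere covered √(1.6² + 0.8²) ≈ 1.8 units.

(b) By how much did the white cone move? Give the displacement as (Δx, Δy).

(2.5, 1.0)

From the two frames, the white cone sits at roughly (13.6, 5.4) before and (16.1, 6.4) after.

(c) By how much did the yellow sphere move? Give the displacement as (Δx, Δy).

(0.1, -1.7)

From the two frames, the yellow sphere sits at roughly (0.8, 8.0) before and (0.9, 6.3) after.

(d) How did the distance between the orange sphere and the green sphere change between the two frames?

-0.8

The distance was about 6.3 in the first image and 5.5 in the second, so they moved 0.8 units closer together.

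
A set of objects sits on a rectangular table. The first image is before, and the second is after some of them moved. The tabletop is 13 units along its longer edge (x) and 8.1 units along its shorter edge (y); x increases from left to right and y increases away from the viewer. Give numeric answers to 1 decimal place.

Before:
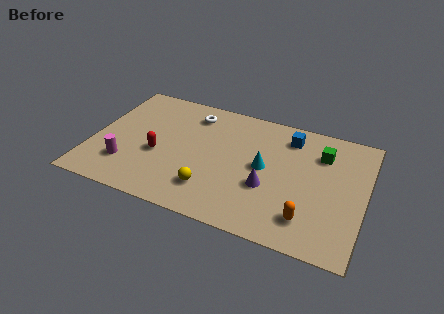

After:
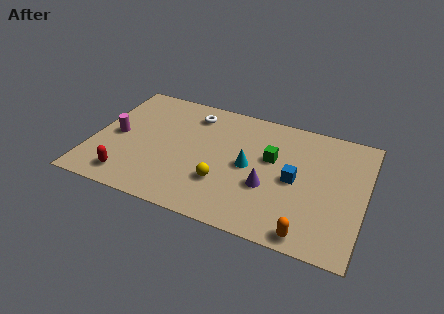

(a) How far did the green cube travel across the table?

2.5

From (10.8, 6.0) to (8.5, 4.9), the green cube covered √(2.3² + 1.1²) ≈ 2.5 units.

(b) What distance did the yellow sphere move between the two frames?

0.8

The yellow sphere moved from about (5.9, 1.9) to (6.4, 2.5), a distance of √(0.5² + 0.6²) ≈ 0.8.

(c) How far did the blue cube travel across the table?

2.7

From (9.2, 6.6) to (9.7, 3.9), the blue cube covered √(0.5² + 2.7²) ≈ 2.7 units.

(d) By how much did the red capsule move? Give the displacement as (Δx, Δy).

(-1.2, -2.0)

From the two frames, the red capsule sits at roughly (3.2, 3.3) before and (2.0, 1.3) after.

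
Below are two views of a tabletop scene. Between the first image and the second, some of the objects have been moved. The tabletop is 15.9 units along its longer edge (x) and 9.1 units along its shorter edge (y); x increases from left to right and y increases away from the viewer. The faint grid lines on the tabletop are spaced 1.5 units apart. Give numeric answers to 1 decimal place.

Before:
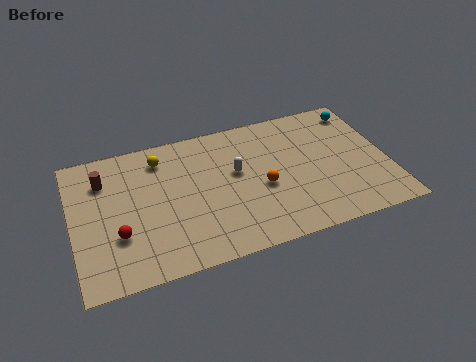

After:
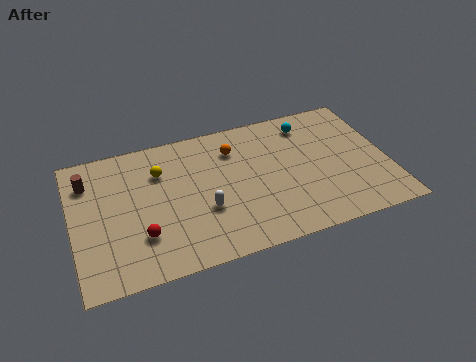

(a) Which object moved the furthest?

the orange sphere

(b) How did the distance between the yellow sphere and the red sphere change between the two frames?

-0.9

They were about 5.0 units apart before and 4.1 after — 0.9 units closer together.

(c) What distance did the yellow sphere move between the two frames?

0.9

From (4.6, 7.4) to (4.5, 6.5), the yellow sphere covered √(0.1² + 0.9²) ≈ 0.9 units.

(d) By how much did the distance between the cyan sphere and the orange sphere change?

-2.7

They were about 6.6 units apart before and 3.9 after — 2.7 units closer together.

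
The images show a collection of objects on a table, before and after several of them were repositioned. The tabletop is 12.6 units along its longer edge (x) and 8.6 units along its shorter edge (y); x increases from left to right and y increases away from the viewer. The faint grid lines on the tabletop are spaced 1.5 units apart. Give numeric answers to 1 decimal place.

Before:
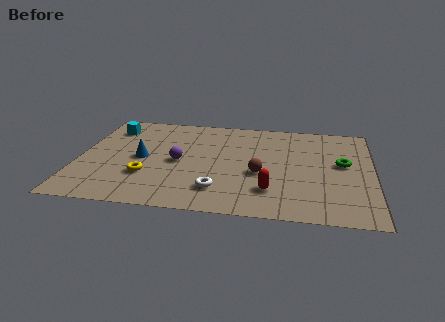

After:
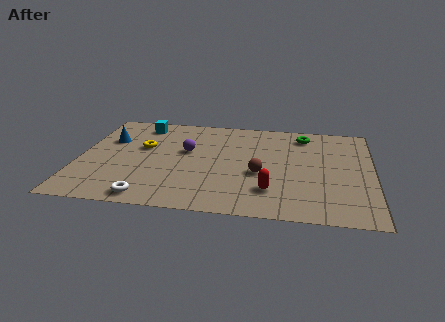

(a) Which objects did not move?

the brown sphere and the red capsule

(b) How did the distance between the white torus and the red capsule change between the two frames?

+3.0

They were about 2.2 units apart before and 5.2 after — 3.0 units further apart.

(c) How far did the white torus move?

3.1

The white torus moved from about (6.1, 1.9) to (3.2, 0.9), a distance of √(2.9² + 1.0²) ≈ 3.1.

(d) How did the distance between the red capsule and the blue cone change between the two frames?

+2.0

The distance was about 6.0 in the first image and 8.0 in the second, so they moved 2.0 units further apart.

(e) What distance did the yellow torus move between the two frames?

2.5

The yellow torus moved from about (3.0, 2.7) to (2.7, 5.2), a distance of √(0.3² + 2.5²) ≈ 2.5.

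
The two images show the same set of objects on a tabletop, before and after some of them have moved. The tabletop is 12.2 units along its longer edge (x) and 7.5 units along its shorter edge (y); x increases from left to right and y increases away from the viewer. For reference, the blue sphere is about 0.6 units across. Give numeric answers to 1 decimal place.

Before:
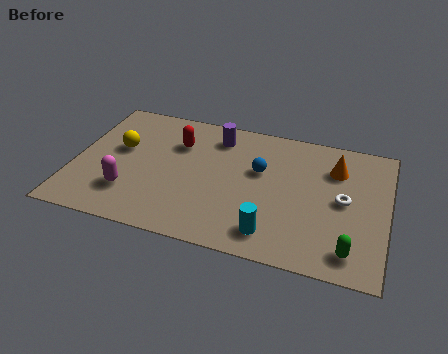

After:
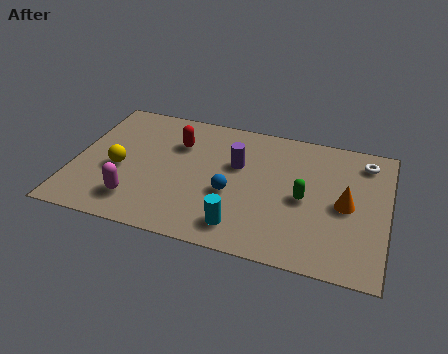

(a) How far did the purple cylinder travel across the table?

1.7

The purple cylinder was near (5.4, 6.1) before and (6.3, 4.7) after, so it travelled √(0.9² + 1.4²) ≈ 1.7 units.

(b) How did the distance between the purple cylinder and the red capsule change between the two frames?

+0.8

Before: roughly 1.7 units apart; after: 2.5. That's 0.8 units further apart.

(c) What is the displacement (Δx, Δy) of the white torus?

(0.7, 2.4)

From the two frames, the white torus sits at roughly (10.5, 3.8) before and (11.2, 6.2) after.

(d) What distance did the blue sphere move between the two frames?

1.9

The blue sphere moved from about (7.2, 4.6) to (6.2, 3.0), a distance of √(1.0² + 1.6²) ≈ 1.9.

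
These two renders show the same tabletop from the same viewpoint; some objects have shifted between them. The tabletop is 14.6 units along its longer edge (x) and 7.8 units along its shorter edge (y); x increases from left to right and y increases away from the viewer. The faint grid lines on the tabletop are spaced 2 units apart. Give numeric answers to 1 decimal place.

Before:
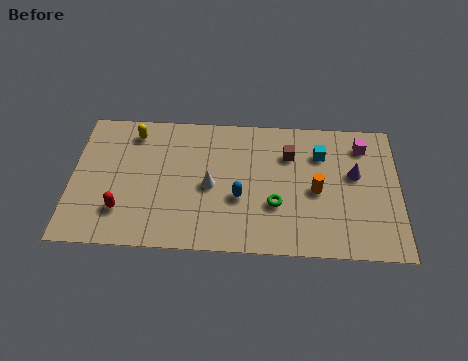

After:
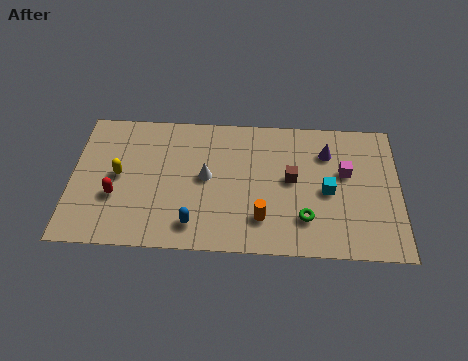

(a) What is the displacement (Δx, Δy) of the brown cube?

(0.1, -1.4)

The brown cube started near (9.7, 5.6) and ended near (9.8, 4.2).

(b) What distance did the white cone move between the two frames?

0.5

From (6.2, 3.6) to (6.0, 4.1), the white cone covered √(0.2² + 0.5²) ≈ 0.5 units.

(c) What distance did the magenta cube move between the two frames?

1.8

The magenta cube moved from about (13.0, 6.3) to (12.2, 4.7), a distance of √(0.8² + 1.6²) ≈ 1.8.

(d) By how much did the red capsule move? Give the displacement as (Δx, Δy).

(-0.3, 0.8)

From the two frames, the red capsule sits at roughly (2.3, 2.0) before and (2.0, 2.8) after.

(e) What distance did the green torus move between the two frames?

1.5

The green torus moved from about (9.1, 2.7) to (10.4, 2.0), a distance of √(1.3² + 0.7²) ≈ 1.5.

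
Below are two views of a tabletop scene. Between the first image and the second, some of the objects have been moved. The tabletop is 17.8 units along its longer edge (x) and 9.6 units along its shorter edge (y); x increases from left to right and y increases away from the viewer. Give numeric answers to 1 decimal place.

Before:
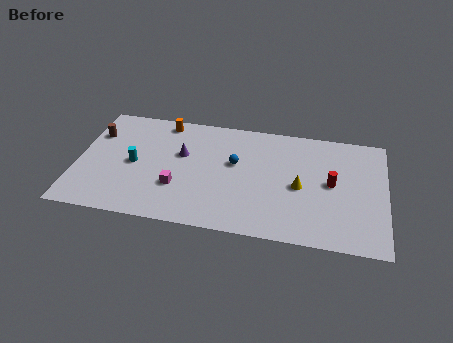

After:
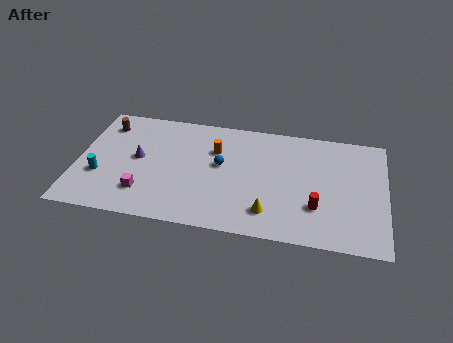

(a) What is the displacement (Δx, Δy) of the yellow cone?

(-1.7, -2.4)

The yellow cone was at about (12.9, 4.4) and moved to about (11.2, 2.0).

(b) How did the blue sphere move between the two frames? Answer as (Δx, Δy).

(-0.8, -0.3)

From the two frames, the blue sphere sits at roughly (9.1, 5.7) before and (8.3, 5.4) after.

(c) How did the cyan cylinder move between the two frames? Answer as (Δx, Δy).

(-1.9, -1.3)

The cyan cylinder was at about (3.3, 4.6) and moved to about (1.4, 3.3).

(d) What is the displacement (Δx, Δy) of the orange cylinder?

(3.1, -1.9)

The orange cylinder started near (4.8, 8.5) and ended near (7.9, 6.6).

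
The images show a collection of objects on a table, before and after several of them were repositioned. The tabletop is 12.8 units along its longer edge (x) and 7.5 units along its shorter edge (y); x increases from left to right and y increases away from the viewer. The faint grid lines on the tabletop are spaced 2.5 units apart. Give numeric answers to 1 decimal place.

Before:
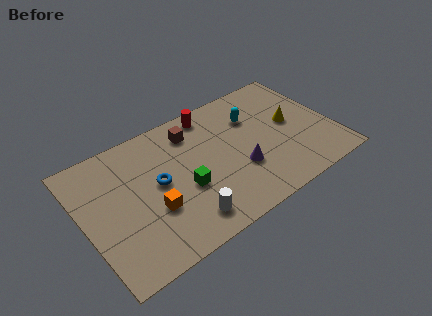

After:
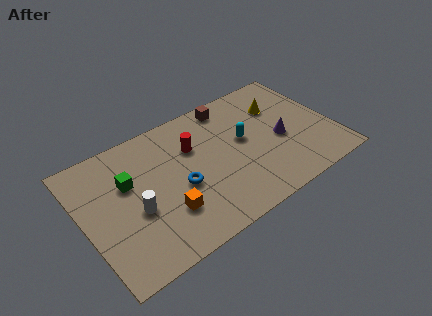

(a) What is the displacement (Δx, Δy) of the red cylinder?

(-1.2, -1.5)

From the two frames, the red cylinder sits at roughly (7.0, 6.6) before and (5.8, 5.1) after.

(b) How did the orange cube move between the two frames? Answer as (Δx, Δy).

(0.6, -0.5)

From the two frames, the orange cube sits at roughly (3.3, 2.7) before and (3.9, 2.2) after.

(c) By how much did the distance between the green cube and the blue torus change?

+1.3

They were about 1.6 units apart before and 2.9 after — 1.3 units further apart.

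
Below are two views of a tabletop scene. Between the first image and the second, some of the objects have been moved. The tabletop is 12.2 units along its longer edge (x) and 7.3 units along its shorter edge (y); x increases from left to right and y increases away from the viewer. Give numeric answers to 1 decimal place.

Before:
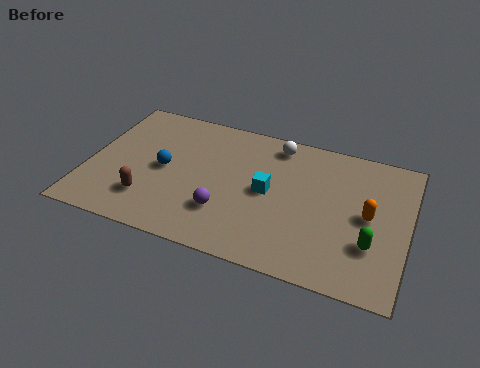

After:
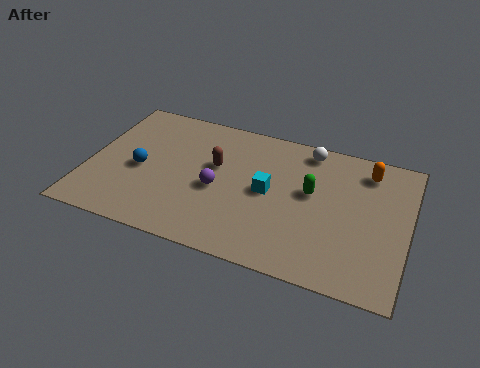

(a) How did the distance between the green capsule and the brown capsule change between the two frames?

-4.7

They were about 8.4 units apart before and 3.7 after — 4.7 units closer together.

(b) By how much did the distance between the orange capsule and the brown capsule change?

-2.5

Before: roughly 8.4 units apart; after: 5.9. That's 2.5 units closer together.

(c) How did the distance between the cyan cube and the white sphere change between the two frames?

+0.4

The distance was about 2.6 in the first image and 3.0 in the second, so they moved 0.4 units further apart.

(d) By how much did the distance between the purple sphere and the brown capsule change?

-1.7

The distance was about 2.9 in the first image and 1.2 in the second, so they moved 1.7 units closer together.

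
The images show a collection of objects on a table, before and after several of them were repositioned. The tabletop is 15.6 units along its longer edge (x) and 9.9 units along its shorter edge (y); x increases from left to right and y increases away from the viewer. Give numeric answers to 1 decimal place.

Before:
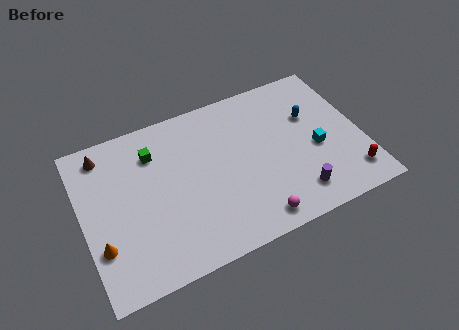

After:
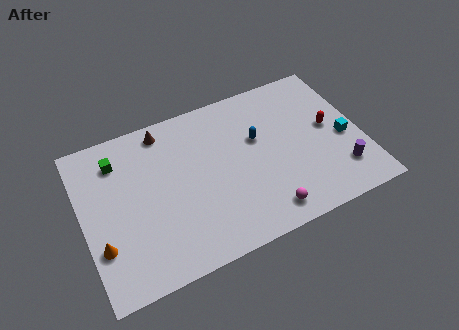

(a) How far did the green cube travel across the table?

2.0

The green cube moved from about (4.2, 7.5) to (2.2, 7.8), a distance of √(2.0² + 0.3²) ≈ 2.0.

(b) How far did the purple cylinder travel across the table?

2.6

From (11.5, 1.8) to (14.1, 2.3), the purple cylinder covered √(2.6² + 0.5²) ≈ 2.6 units.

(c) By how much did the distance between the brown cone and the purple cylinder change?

-0.8

The distance was about 12.0 in the first image and 11.2 in the second, so they moved 0.8 units closer together.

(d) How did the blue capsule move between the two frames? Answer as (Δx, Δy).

(-3.1, -0.3)

The blue capsule started near (13.0, 6.4) and ended near (9.9, 6.1).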